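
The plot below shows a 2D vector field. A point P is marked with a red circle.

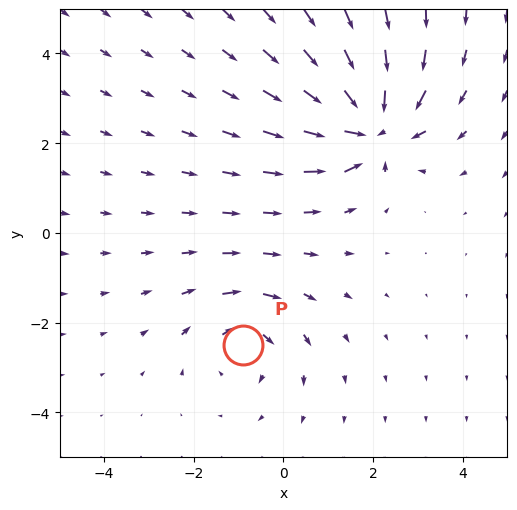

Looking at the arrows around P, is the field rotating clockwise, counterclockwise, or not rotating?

Near P at (-0.9, -2.5) the arrows circulate clockwise. The curl (z-component) there is about -3; negative curl means clockwise rotation.

clockwise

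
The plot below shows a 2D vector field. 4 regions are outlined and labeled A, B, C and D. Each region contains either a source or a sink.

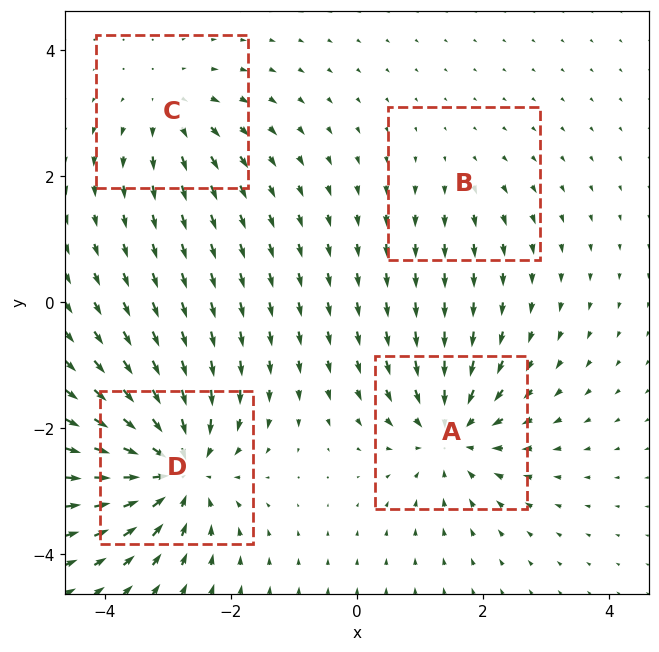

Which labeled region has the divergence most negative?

D

Divergence at each region's feature centre — A: about -6, B: about +2, C: about +4, D: about -7. Region D is most negative.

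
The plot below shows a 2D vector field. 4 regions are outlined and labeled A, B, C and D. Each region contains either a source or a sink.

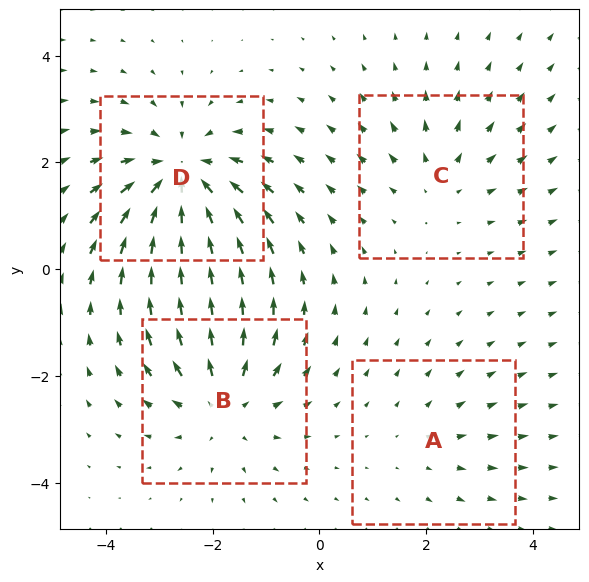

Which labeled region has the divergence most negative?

D

Divergence at each region's feature centre — A: about +2, B: about +5, C: about +3, D: about -6. Region D is most negative.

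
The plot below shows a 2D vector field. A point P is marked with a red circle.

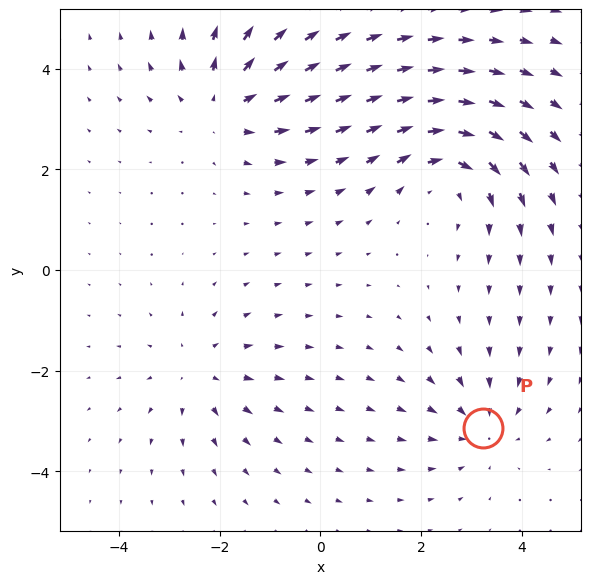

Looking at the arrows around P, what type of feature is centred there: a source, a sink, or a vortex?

At P (3.2, -3.1) the arrows converge inward. Divergence about -3, curl ≈0 — negative divergence with near-zero curl is a sink.

sink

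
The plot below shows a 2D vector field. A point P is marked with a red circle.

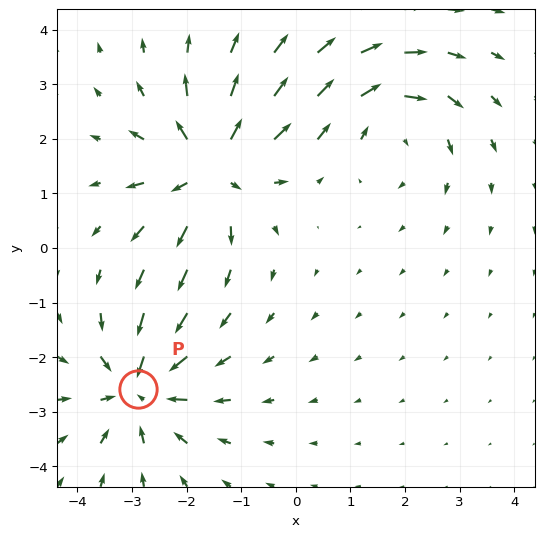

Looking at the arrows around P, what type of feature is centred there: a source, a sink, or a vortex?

At P (-2.9, -2.6) the arrows converge inward. Divergence about -5, curl ≈0 — negative divergence with near-zero curl is a sink.

sink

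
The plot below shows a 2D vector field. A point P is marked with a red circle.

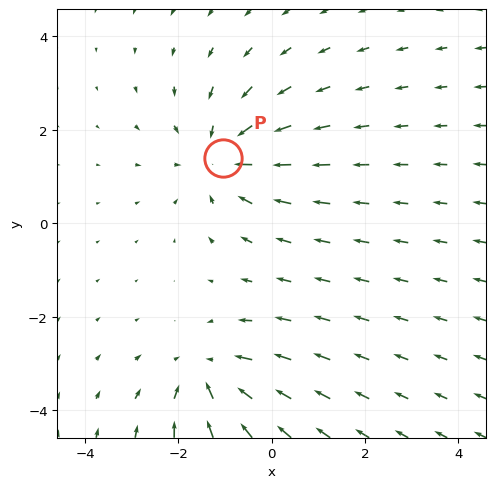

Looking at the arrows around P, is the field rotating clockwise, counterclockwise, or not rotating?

Near P at (-1.0, 1.4) the arrows show no circulation. The curl there is ≈0.

not rotating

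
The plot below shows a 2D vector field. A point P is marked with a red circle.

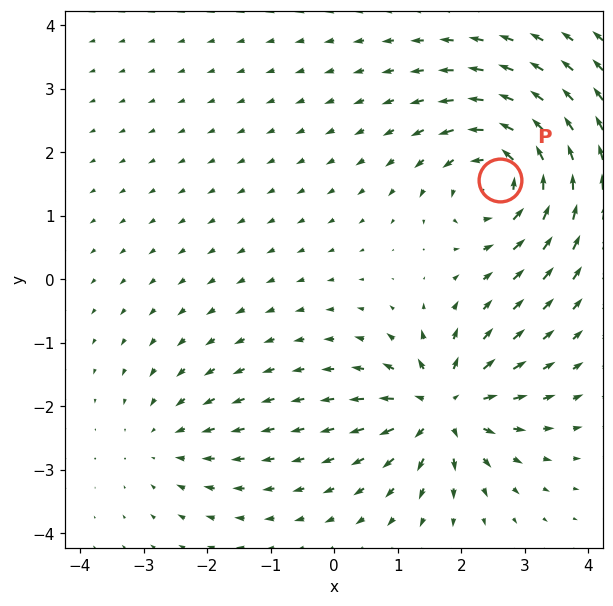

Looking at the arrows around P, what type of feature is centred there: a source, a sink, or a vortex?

At P (2.6, 1.6) the arrows circulate counterclockwise. Divergence ≈0, curl about +6 — near-zero divergence with nonzero curl is a vortex.

vortex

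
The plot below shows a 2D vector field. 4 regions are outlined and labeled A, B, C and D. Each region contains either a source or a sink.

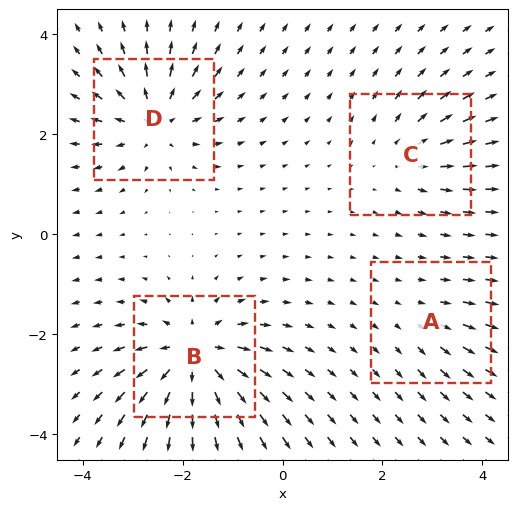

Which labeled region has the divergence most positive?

B

Divergence at each region's feature centre — A: about +2, B: about +8, C: about +4, D: about +6. Region B is most positive.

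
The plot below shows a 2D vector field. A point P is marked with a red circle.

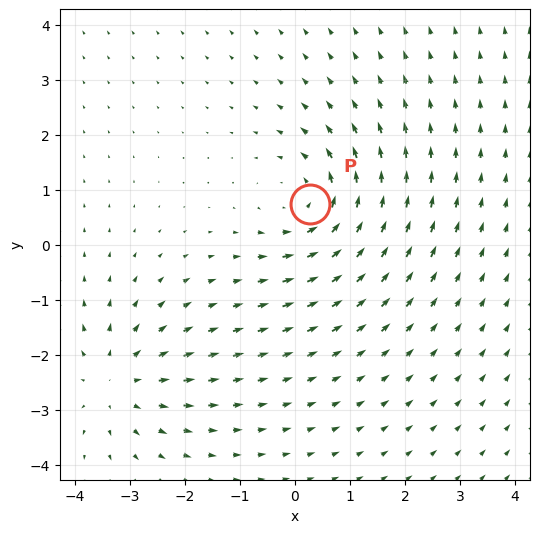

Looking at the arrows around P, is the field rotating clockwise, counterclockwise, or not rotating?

counterclockwise

Near P at (0.3, 0.7) the arrows circulate counterclockwise. The curl (z-component) there is about +5; positive curl means counterclockwise rotation.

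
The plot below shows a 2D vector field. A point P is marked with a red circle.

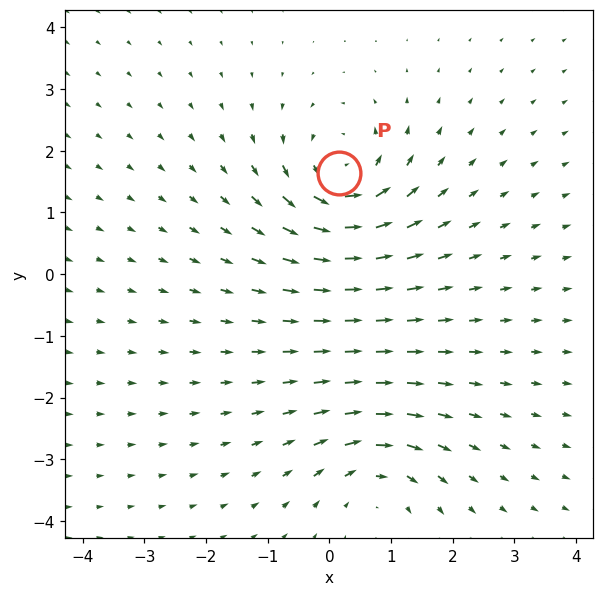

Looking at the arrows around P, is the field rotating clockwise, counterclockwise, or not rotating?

counterclockwise

Near P at (0.2, 1.6) the arrows circulate counterclockwise. The curl (z-component) there is about +6; positive curl means counterclockwise rotation.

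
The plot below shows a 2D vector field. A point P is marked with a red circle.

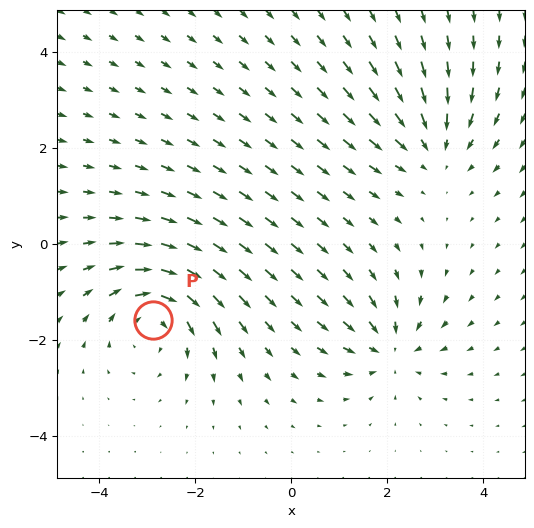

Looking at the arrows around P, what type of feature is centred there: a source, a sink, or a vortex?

vortex

At P (-2.9, -1.6) the arrows circulate clockwise. Divergence ≈0, curl about -5 — near-zero divergence with nonzero curl is a vortex.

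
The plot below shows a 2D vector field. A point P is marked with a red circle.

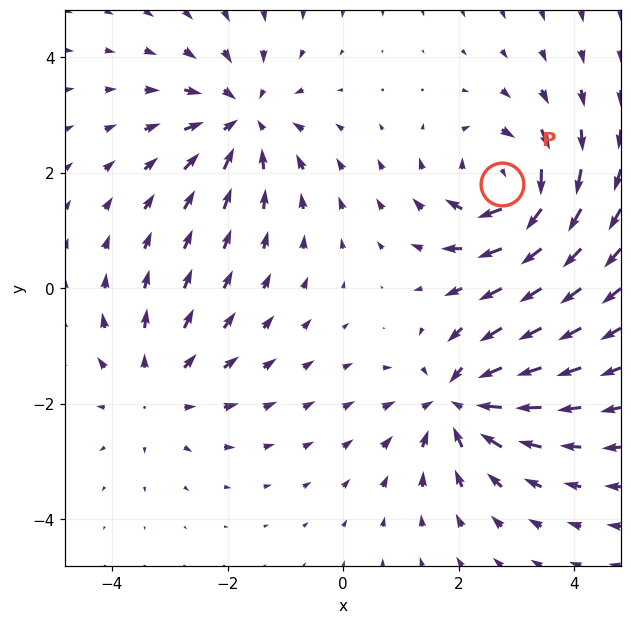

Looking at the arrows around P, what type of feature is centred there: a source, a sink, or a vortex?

At P (2.7, 1.8) the arrows circulate clockwise. Divergence ≈0, curl about -6 — near-zero divergence with nonzero curl is a vortex.

vortex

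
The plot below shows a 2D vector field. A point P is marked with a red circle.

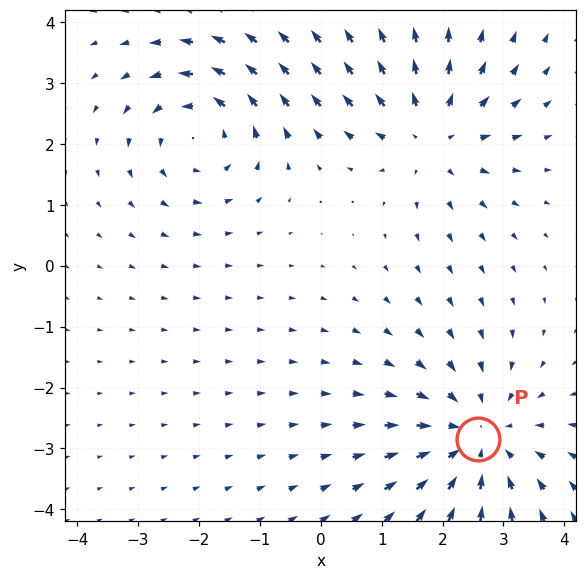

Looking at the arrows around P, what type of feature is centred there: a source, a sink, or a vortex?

At P (2.6, -2.8) the arrows converge inward. Divergence about -3, curl ≈0 — negative divergence with near-zero curl is a sink.

sink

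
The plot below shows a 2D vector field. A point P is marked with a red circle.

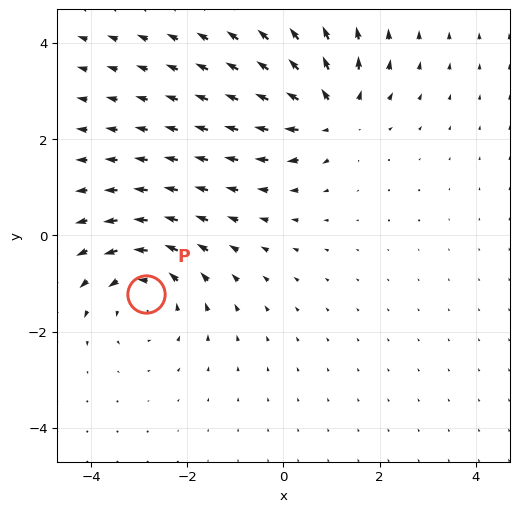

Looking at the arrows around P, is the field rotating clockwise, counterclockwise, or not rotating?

counterclockwise

Near P at (-2.9, -1.2) the arrows circulate counterclockwise. The curl (z-component) there is about +4; positive curl means counterclockwise rotation.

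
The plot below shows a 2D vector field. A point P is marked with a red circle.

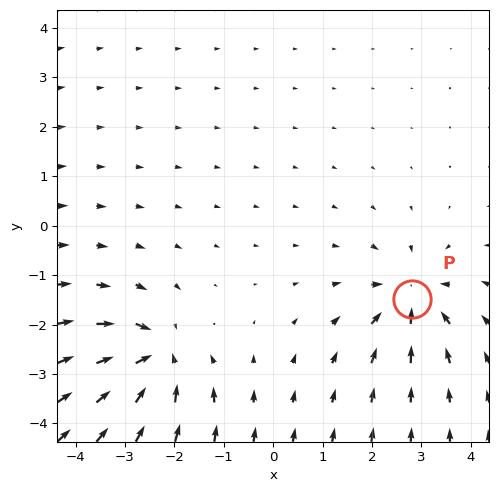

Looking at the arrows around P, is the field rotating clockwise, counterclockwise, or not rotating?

not rotating

Near P at (2.8, -1.5) the arrows show no circulation. The curl there is ≈0.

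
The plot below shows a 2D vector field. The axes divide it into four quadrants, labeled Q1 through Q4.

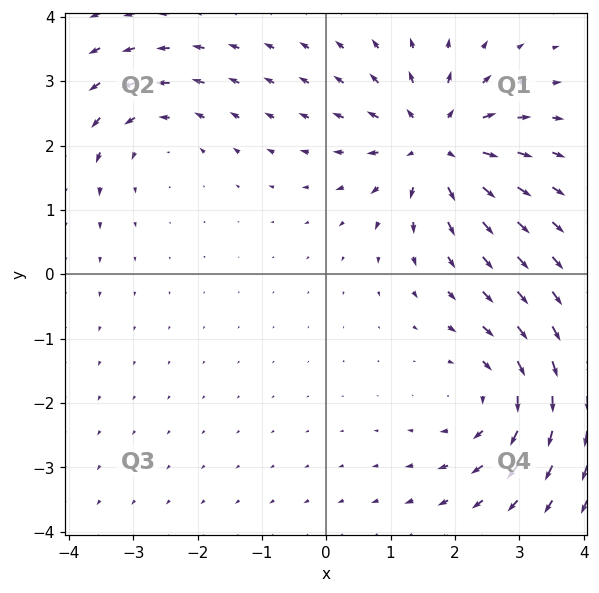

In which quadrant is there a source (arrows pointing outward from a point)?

Q1

The source sits at approximately (1.7, 2.0), which lies in quadrant Q1. The divergence there is about +5, positive as expected for a source.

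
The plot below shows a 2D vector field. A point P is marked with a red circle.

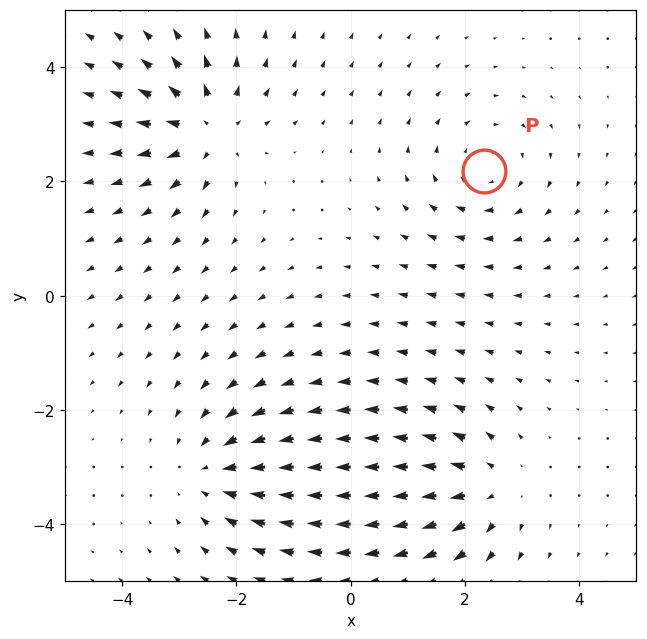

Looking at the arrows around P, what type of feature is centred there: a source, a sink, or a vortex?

vortex

At P (2.3, 2.2) the arrows circulate clockwise. Divergence ≈0, curl about -4 — near-zero divergence with nonzero curl is a vortex.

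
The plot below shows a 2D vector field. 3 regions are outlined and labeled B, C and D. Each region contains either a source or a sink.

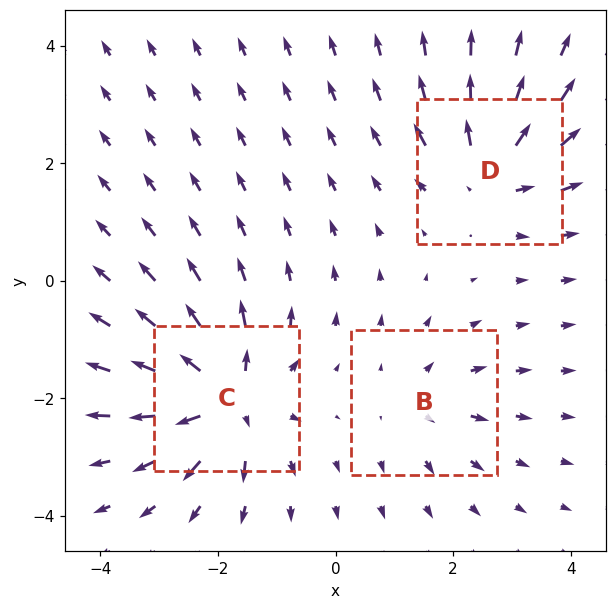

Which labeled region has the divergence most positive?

Divergence at each region's feature centre — B: about +3, C: about +6, D: about +4. Region C is most positive.

C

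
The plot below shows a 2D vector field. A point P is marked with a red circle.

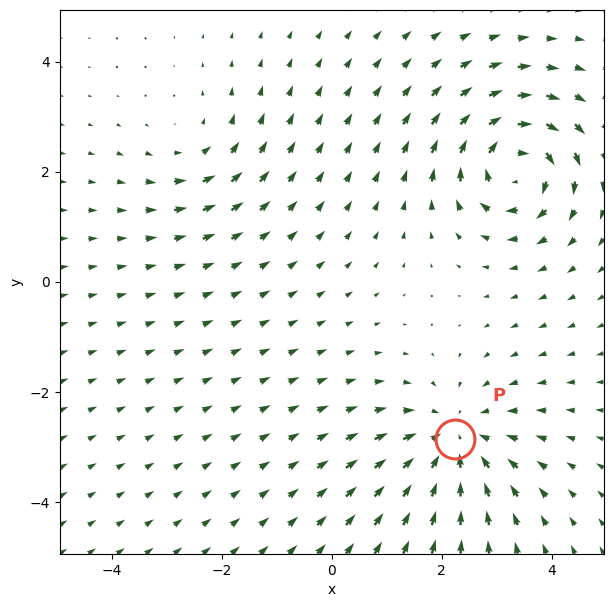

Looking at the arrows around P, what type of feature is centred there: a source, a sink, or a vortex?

At P (2.2, -2.9) the arrows converge inward. Divergence about -4, curl ≈0 — negative divergence with near-zero curl is a sink.

sink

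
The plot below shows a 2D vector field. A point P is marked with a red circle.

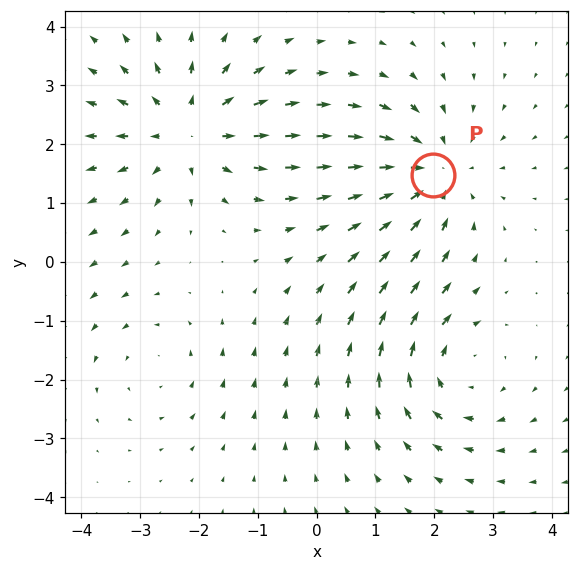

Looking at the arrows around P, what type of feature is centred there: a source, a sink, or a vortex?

sink

At P (2.0, 1.5) the arrows converge inward. Divergence about -4, curl ≈0 — negative divergence with near-zero curl is a sink.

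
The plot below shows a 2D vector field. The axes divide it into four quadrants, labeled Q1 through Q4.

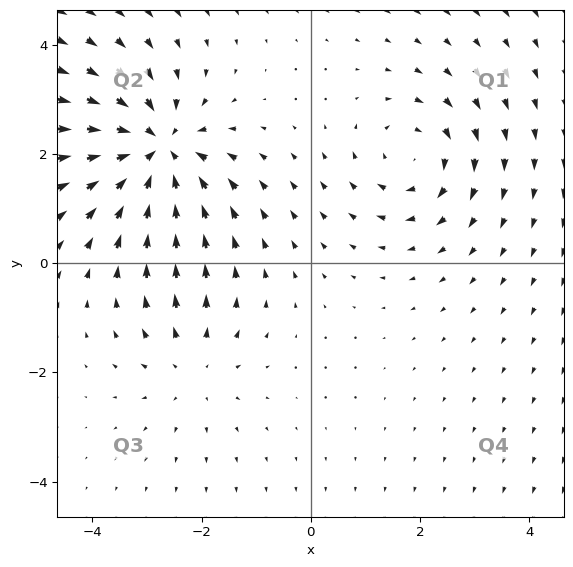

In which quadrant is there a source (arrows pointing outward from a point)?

Q3

The source sits at approximately (-2.2, -1.9), which lies in quadrant Q3. The divergence there is about +2, positive as expected for a source.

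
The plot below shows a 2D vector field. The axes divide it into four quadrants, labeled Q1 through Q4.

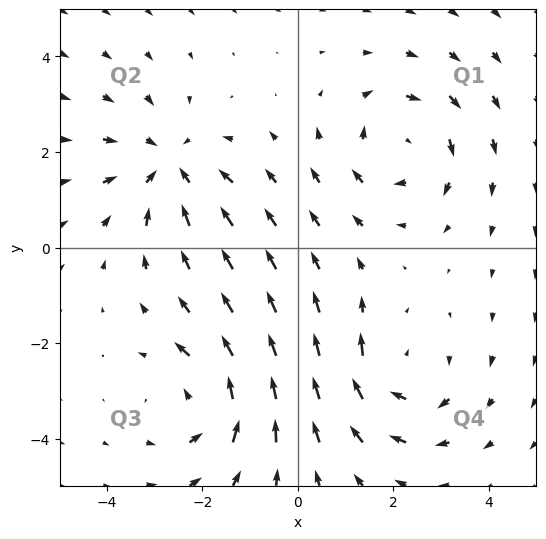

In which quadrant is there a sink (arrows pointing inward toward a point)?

The sink sits at approximately (-2.7, 1.7), which lies in quadrant Q2. The divergence there is about -4, negative as expected for a sink.

Q2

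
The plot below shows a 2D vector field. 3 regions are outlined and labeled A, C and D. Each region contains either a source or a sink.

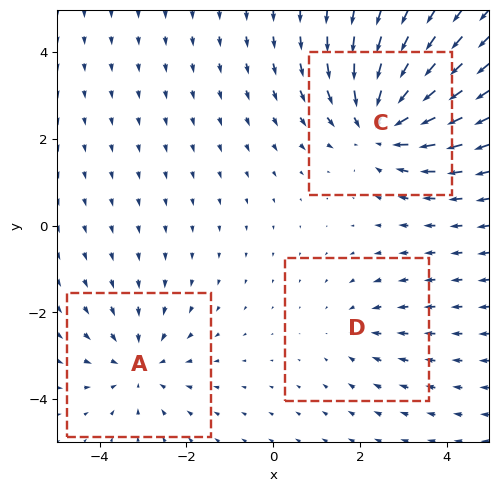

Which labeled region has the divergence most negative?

Divergence at each region's feature centre — A: about -3, C: about -4, D: about -2. Region C is most negative.

C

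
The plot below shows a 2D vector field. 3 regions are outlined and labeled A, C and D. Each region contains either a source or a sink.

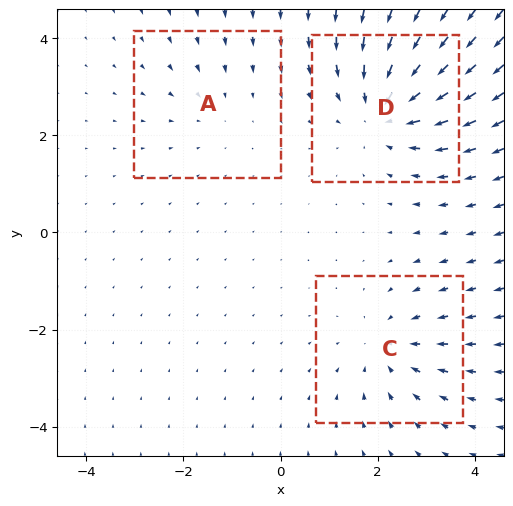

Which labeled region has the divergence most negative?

D

Divergence at each region's feature centre — A: about -2, C: about -3, D: about -4. Region D is most negative.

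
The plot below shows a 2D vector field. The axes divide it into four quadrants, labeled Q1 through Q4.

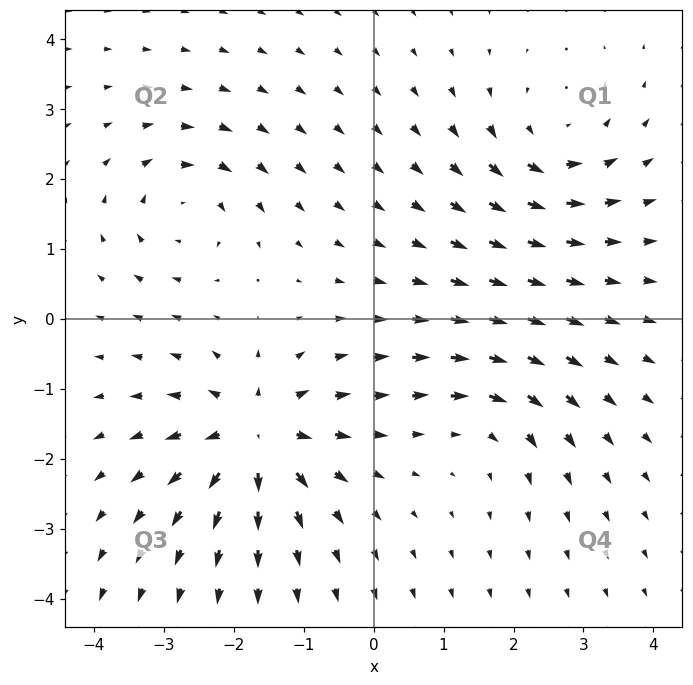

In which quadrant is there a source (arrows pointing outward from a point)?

The source sits at approximately (-1.7, -1.7), which lies in quadrant Q3. The divergence there is about +6, positive as expected for a source.

Q3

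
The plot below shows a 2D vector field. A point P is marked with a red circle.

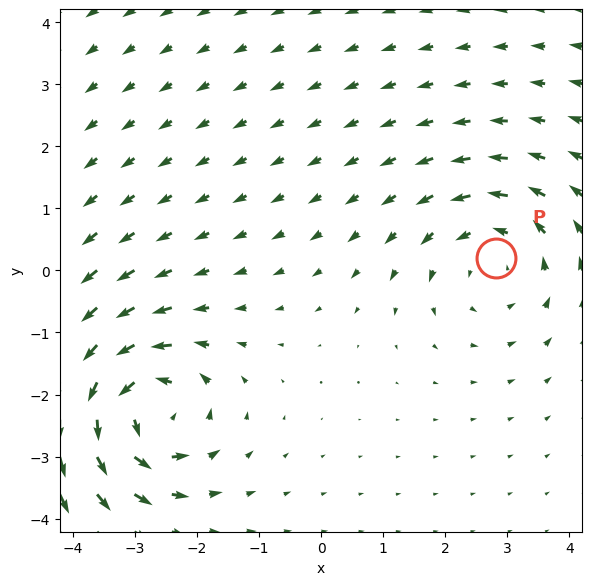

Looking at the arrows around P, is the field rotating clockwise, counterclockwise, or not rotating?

counterclockwise

Near P at (2.8, 0.2) the arrows circulate counterclockwise. The curl (z-component) there is about +3; positive curl means counterclockwise rotation.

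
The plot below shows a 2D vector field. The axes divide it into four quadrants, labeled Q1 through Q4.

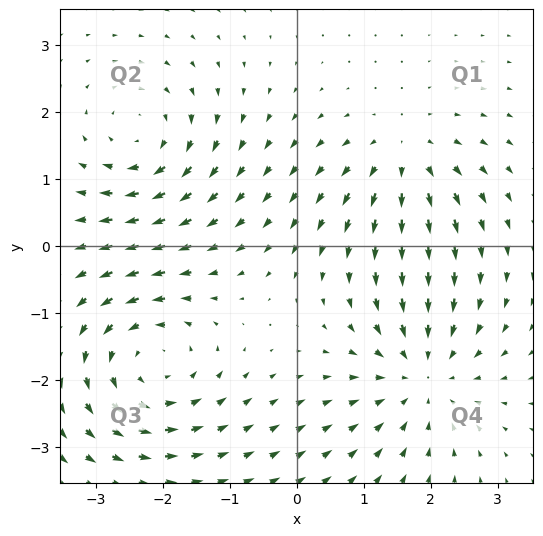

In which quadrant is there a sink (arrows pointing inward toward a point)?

The sink sits at approximately (1.9, -1.9), which lies in quadrant Q4. The divergence there is about -4, negative as expected for a sink.

Q4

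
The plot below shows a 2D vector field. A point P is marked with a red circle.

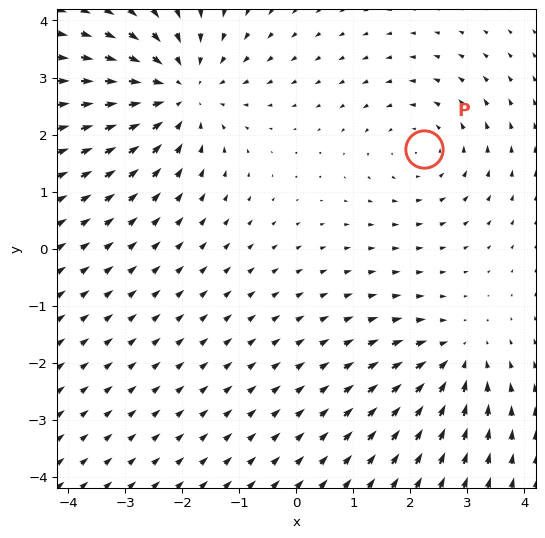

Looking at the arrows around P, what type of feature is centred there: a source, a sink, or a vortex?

At P (2.2, 1.7) the arrows circulate counterclockwise. Divergence ≈0, curl about +3 — near-zero divergence with nonzero curl is a vortex.

vortex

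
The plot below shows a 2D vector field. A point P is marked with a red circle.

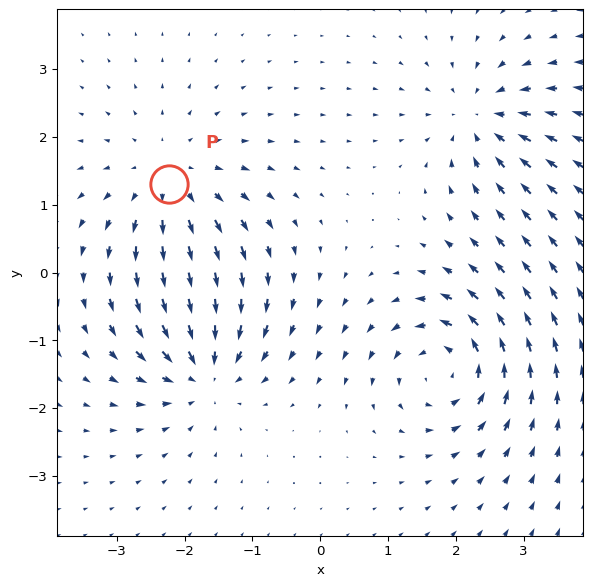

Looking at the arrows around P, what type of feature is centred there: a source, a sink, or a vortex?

At P (-2.2, 1.3) the arrows spread outward. Divergence about +4, curl ≈0 — positive divergence with near-zero curl is a source.

source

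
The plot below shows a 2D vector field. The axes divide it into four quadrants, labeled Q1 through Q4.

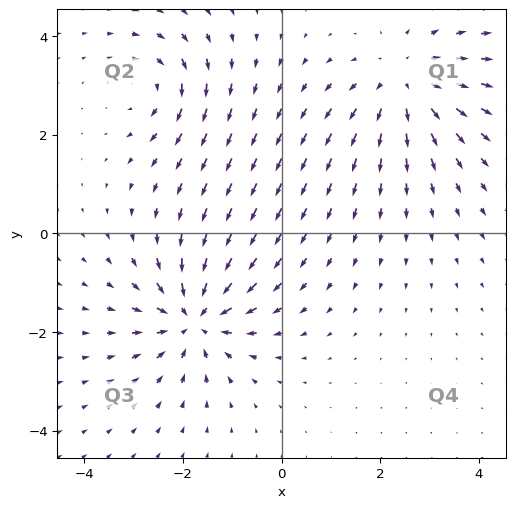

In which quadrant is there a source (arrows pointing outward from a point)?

The source sits at approximately (2.5, 3.1), which lies in quadrant Q1. The divergence there is about +4, positive as expected for a source.

Q1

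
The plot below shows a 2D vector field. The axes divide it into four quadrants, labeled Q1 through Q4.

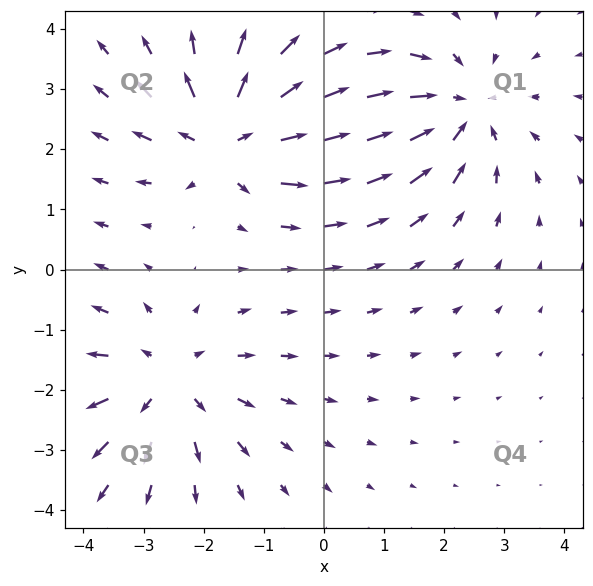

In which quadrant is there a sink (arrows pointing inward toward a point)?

The sink sits at approximately (2.3, 2.7), which lies in quadrant Q1. The divergence there is about -4, negative as expected for a sink.

Q1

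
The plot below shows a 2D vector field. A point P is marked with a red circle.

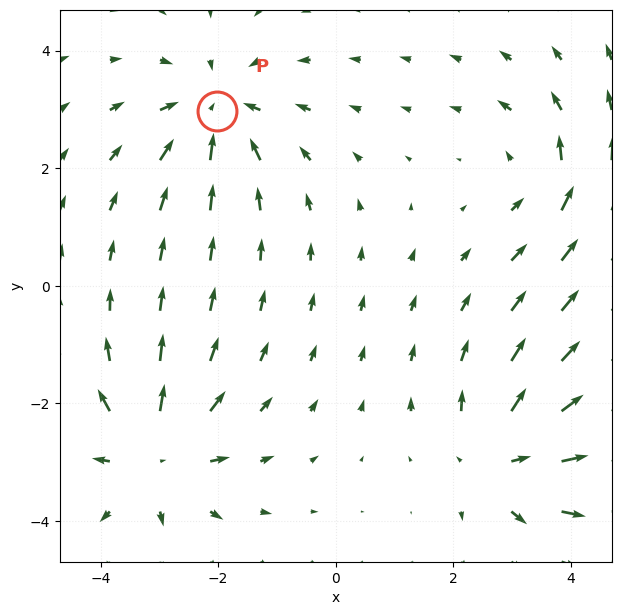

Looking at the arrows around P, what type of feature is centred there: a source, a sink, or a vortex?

At P (-2.0, 3.0) the arrows converge inward. Divergence about -4, curl ≈0 — negative divergence with near-zero curl is a sink.

sink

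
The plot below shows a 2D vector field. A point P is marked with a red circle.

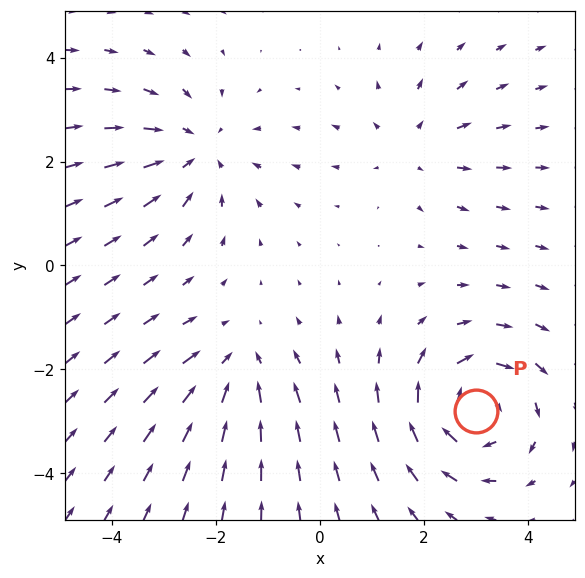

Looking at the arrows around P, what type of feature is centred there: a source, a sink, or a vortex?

At P (3.0, -2.8) the arrows circulate clockwise. Divergence ≈0, curl about -5 — near-zero divergence with nonzero curl is a vortex.

vortex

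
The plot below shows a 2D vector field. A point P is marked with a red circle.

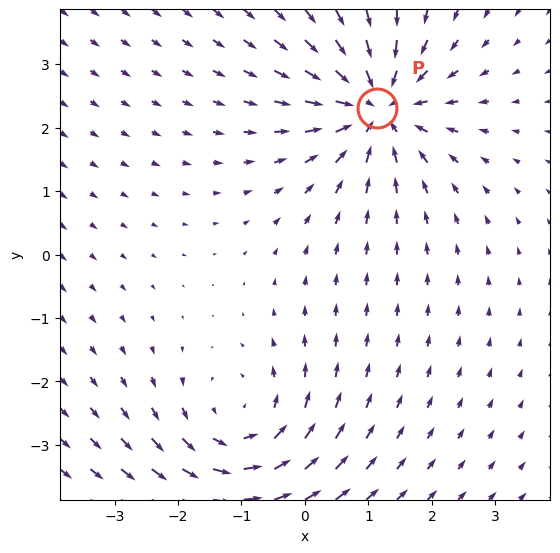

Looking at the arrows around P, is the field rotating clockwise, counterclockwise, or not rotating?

not rotating

Near P at (1.1, 2.3) the arrows show no circulation. The curl there is ≈0.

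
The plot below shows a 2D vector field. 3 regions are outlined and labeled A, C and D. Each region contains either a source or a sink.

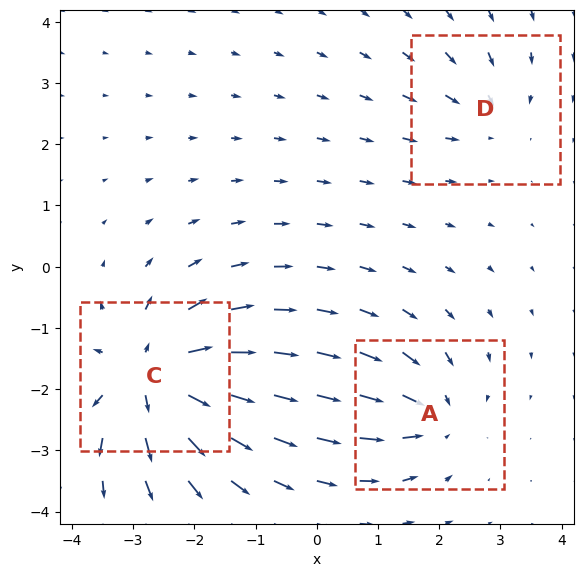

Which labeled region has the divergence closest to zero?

Divergence at each region's feature centre — A: about -4, C: about +7, D: about -3. Region D is closest to zero.

D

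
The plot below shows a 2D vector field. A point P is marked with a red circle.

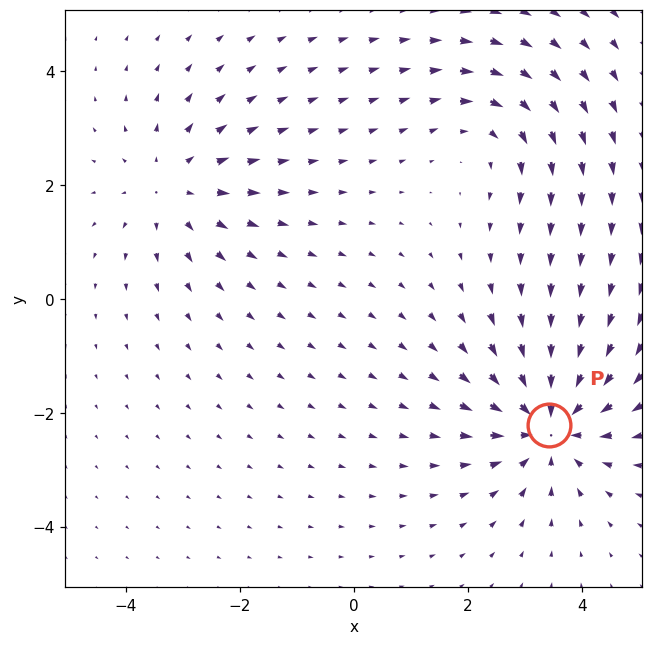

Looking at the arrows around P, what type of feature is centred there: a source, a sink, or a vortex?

At P (3.4, -2.2) the arrows converge inward. Divergence about -5, curl ≈0 — negative divergence with near-zero curl is a sink.

sink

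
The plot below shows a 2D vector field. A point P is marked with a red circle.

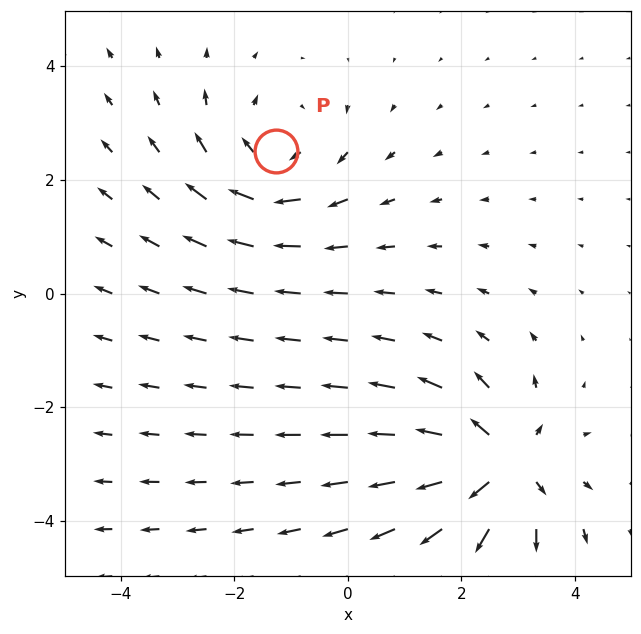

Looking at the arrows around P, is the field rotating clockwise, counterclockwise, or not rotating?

clockwise

Near P at (-1.3, 2.5) the arrows circulate clockwise. The curl (z-component) there is about -3; negative curl means clockwise rotation.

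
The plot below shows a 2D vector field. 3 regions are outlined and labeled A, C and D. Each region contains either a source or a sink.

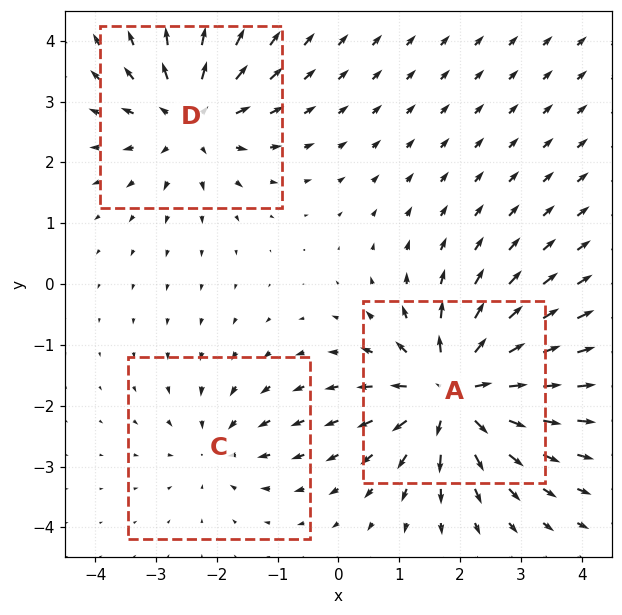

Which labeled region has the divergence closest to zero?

C

Divergence at each region's feature centre — A: about +5, C: about -2, D: about +4. Region C is closest to zero.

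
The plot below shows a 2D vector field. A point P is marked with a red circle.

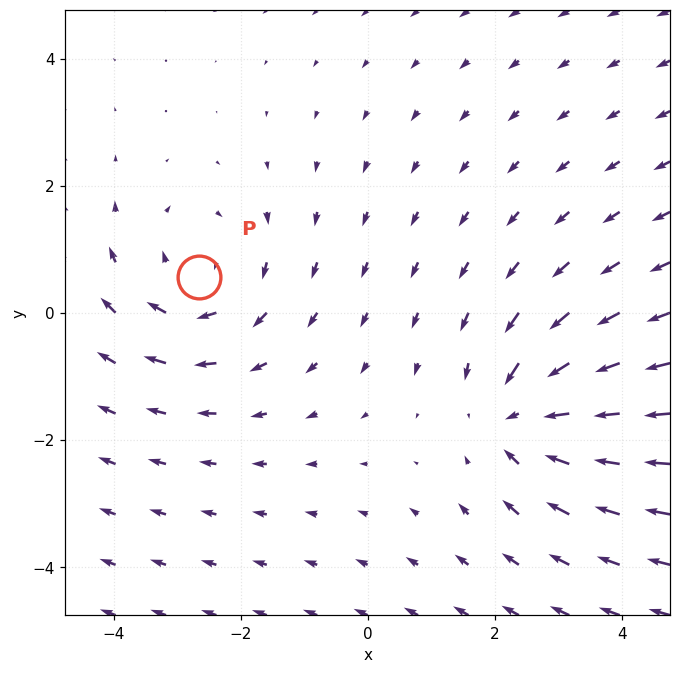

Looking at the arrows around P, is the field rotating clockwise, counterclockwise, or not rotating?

Near P at (-2.7, 0.6) the arrows circulate clockwise. The curl (z-component) there is about -3; negative curl means clockwise rotation.

clockwise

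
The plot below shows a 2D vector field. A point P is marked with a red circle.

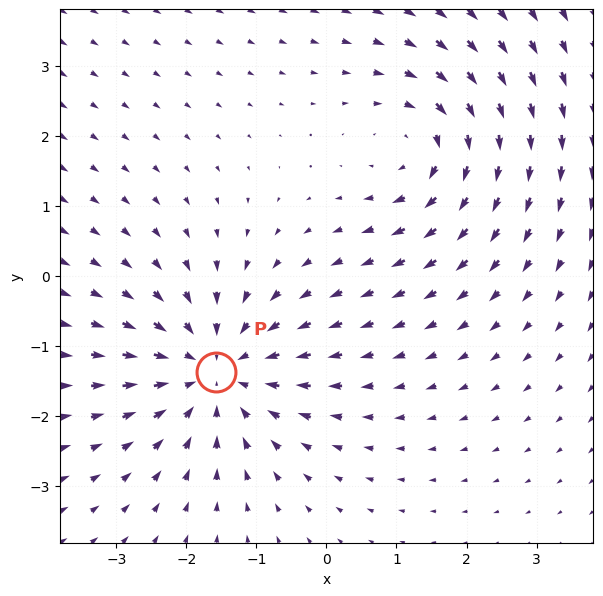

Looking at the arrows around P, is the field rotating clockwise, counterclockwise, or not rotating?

Near P at (-1.6, -1.4) the arrows show no circulation. The curl there is ≈0.

not rotating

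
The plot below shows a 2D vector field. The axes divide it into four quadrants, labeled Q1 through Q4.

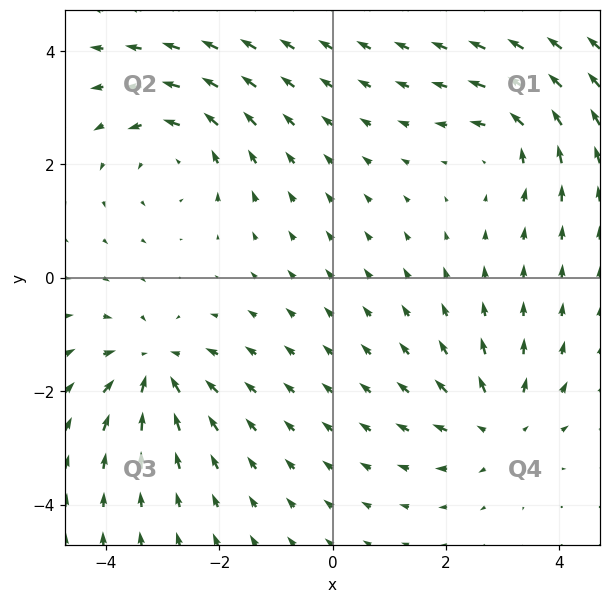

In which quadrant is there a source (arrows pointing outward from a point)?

Q4

The source sits at approximately (2.9, -2.6), which lies in quadrant Q4. The divergence there is about +3, positive as expected for a source.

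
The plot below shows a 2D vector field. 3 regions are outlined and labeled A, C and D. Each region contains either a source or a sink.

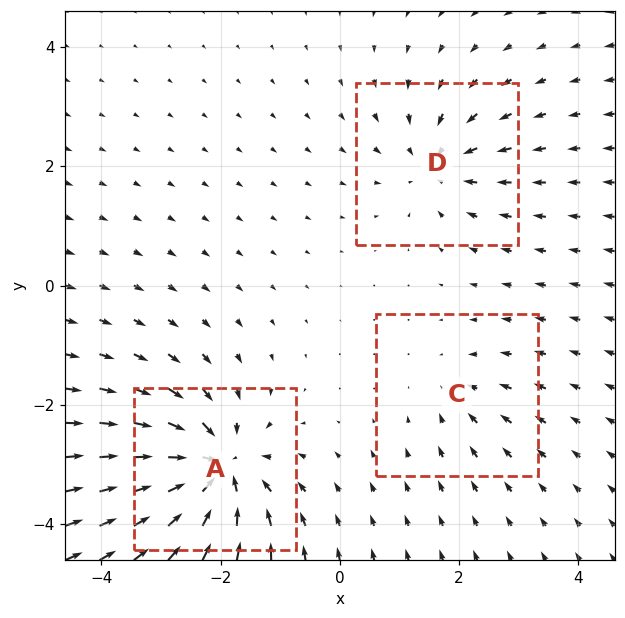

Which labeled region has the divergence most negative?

A

Divergence at each region's feature centre — A: about -6, C: about -2, D: about -4. Region A is most negative.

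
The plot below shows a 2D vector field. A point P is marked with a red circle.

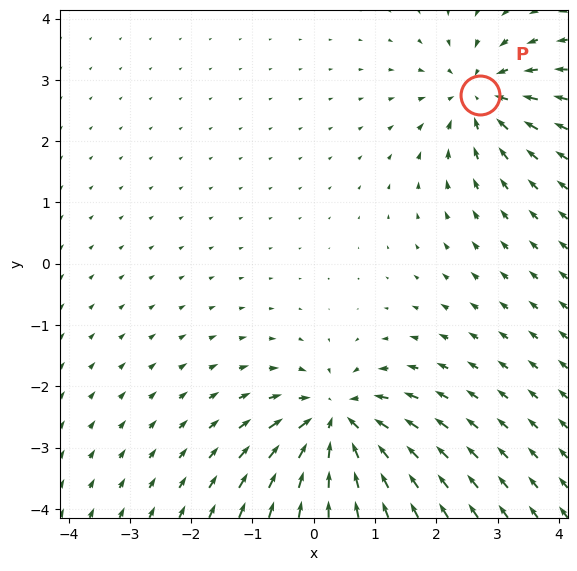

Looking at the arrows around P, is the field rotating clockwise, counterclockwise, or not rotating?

not rotating

Near P at (2.7, 2.8) the arrows show no circulation. The curl there is ≈0.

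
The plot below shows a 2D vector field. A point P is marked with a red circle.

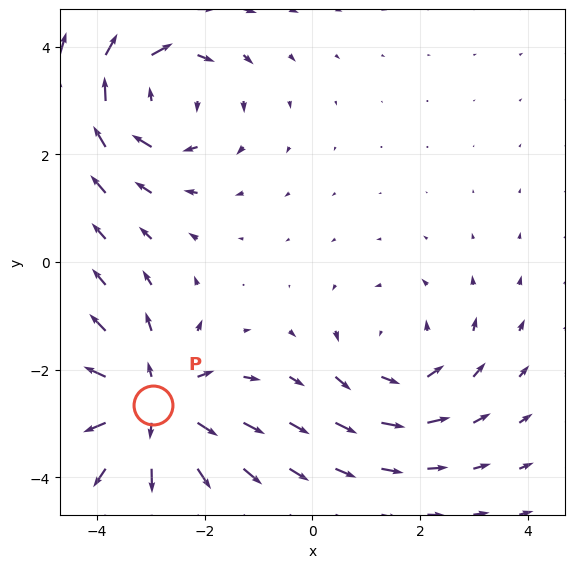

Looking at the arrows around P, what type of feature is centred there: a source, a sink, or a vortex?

At P (-3.0, -2.7) the arrows spread outward. Divergence about +5, curl ≈0 — positive divergence with near-zero curl is a source.

source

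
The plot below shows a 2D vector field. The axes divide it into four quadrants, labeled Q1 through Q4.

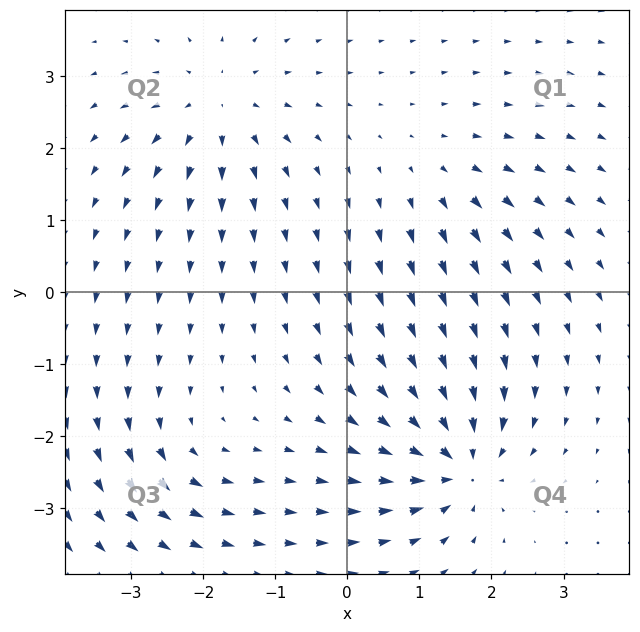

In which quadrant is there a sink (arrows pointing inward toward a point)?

Q4

The sink sits at approximately (1.6, -2.4), which lies in quadrant Q4. The divergence there is about -7, negative as expected for a sink.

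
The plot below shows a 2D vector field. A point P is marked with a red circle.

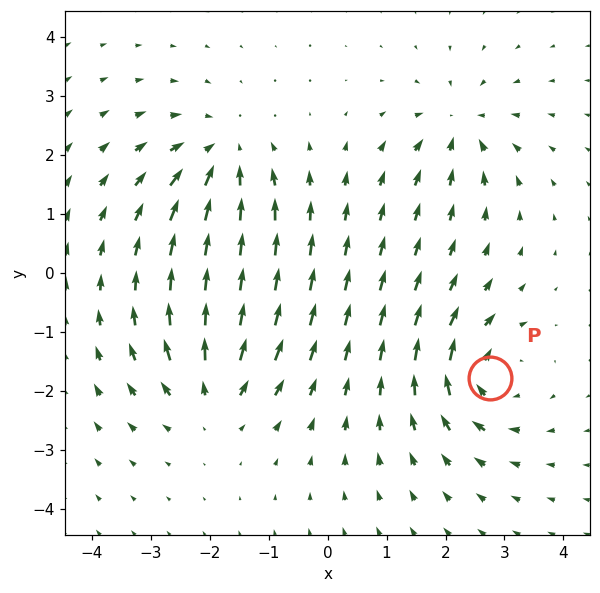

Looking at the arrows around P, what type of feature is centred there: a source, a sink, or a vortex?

At P (2.8, -1.8) the arrows circulate clockwise. Divergence ≈0, curl about -6 — near-zero divergence with nonzero curl is a vortex.

vortex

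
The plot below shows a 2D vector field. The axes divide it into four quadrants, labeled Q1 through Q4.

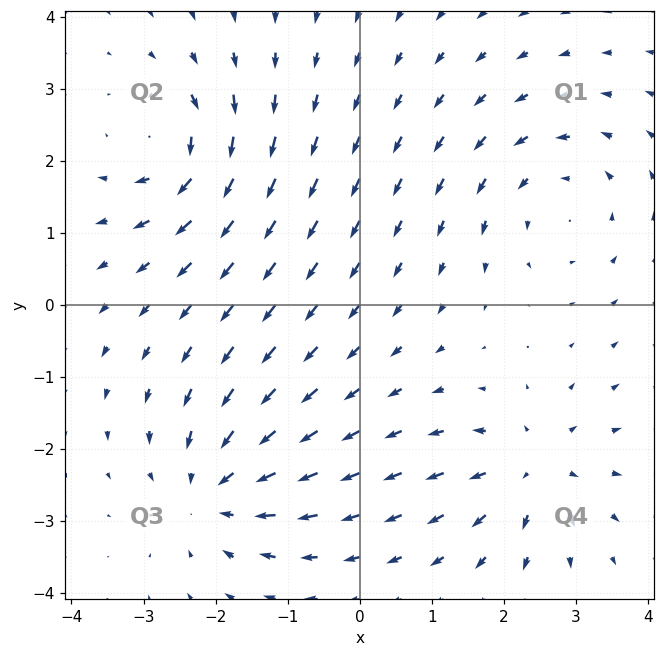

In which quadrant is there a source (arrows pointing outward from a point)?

The source sits at approximately (2.4, -2.3), which lies in quadrant Q4. The divergence there is about +5, positive as expected for a source.

Q4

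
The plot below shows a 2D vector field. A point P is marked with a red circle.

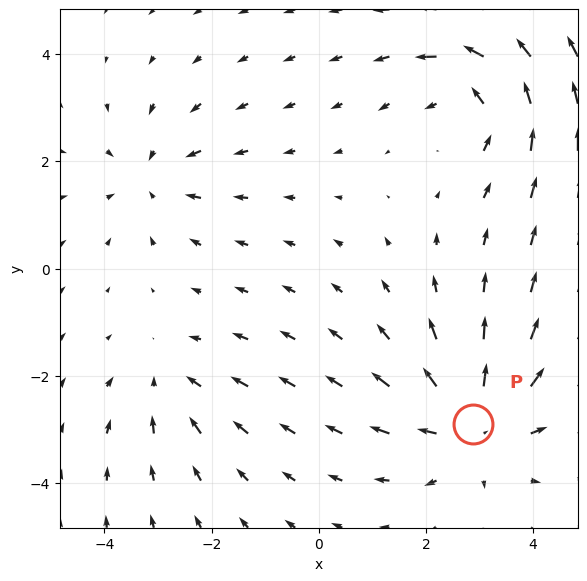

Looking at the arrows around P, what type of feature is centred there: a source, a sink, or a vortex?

At P (2.9, -2.9) the arrows spread outward. Divergence about +4, curl ≈0 — positive divergence with near-zero curl is a source.

source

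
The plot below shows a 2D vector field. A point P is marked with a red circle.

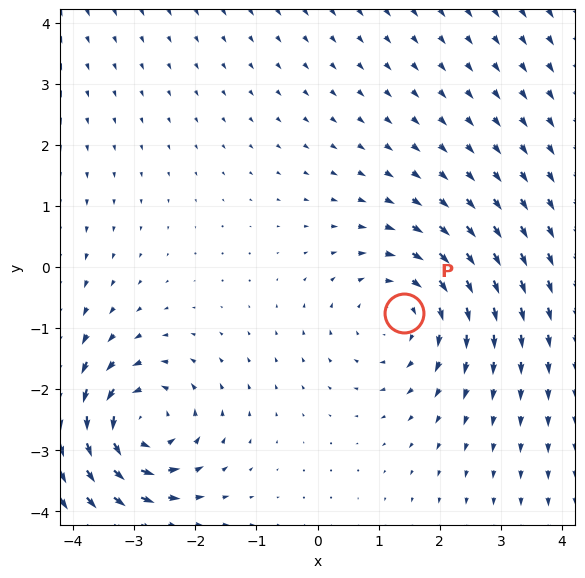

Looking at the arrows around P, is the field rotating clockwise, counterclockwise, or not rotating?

Near P at (1.4, -0.7) the arrows circulate clockwise. The curl (z-component) there is about -2; negative curl means clockwise rotation.

clockwise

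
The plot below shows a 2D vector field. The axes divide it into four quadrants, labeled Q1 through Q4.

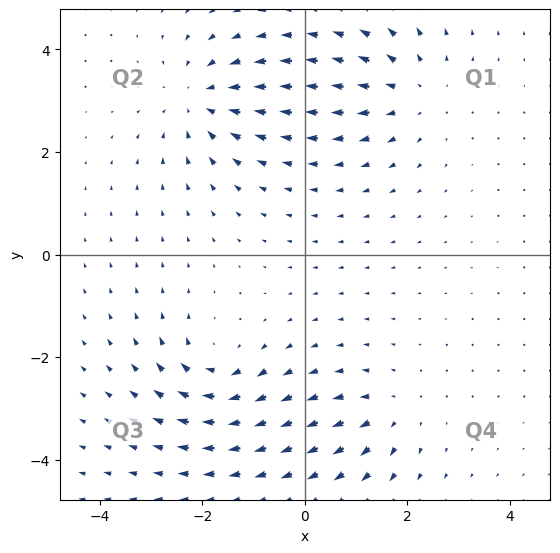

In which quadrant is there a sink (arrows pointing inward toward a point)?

The sink sits at approximately (-2.0, 3.0), which lies in quadrant Q2. The divergence there is about -4, negative as expected for a sink.

Q2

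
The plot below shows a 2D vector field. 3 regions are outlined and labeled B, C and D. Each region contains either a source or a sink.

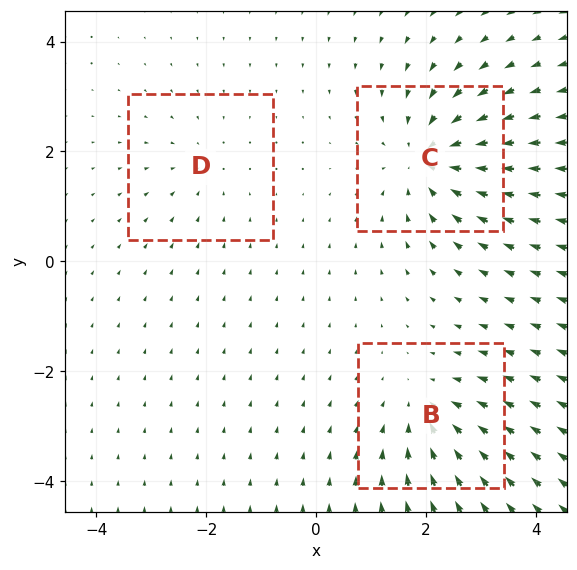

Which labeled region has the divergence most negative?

Divergence at each region's feature centre — B: about -3, C: about -4, D: about -2. Region C is most negative.

C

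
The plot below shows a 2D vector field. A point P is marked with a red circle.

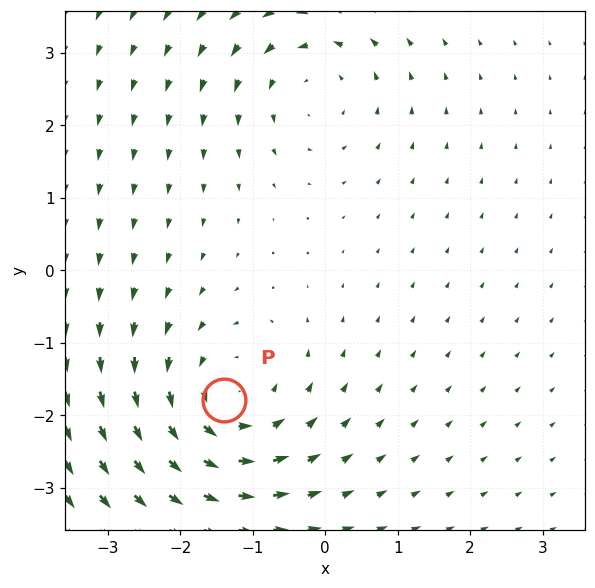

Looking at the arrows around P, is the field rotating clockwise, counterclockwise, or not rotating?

counterclockwise

Near P at (-1.4, -1.8) the arrows circulate counterclockwise. The curl (z-component) there is about +4; positive curl means counterclockwise rotation.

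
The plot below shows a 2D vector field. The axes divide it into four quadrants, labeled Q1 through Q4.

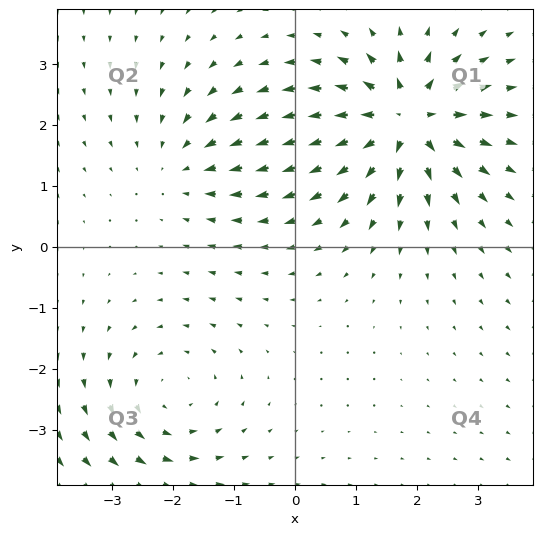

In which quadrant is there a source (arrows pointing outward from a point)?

The source sits at approximately (1.8, 2.1), which lies in quadrant Q1. The divergence there is about +6, positive as expected for a source.

Q1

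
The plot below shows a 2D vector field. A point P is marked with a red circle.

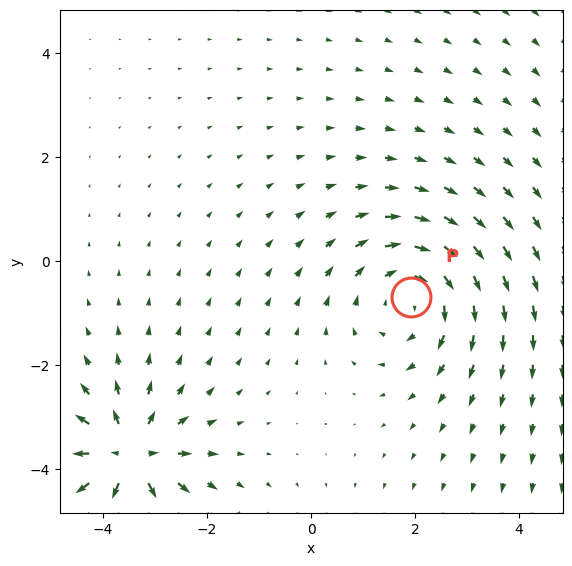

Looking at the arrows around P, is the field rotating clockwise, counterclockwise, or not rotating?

Near P at (1.9, -0.7) the arrows circulate clockwise. The curl (z-component) there is about -3; negative curl means clockwise rotation.

clockwise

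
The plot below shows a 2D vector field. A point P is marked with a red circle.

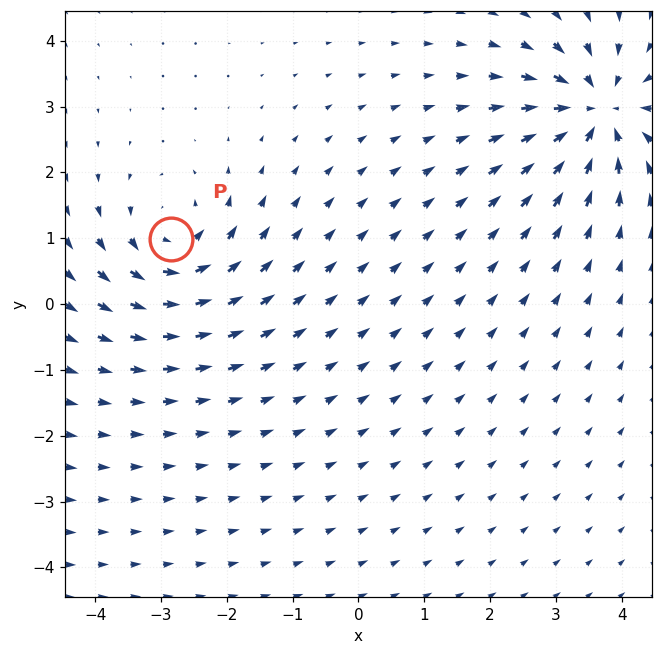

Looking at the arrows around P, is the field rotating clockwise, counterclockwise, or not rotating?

Near P at (-2.8, 1.0) the arrows circulate counterclockwise. The curl (z-component) there is about +5; positive curl means counterclockwise rotation.

counterclockwise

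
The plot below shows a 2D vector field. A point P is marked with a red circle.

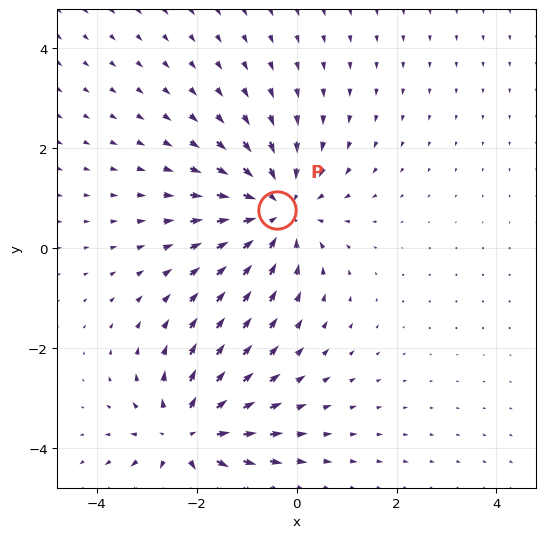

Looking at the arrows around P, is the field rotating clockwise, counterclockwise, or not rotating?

not rotating

Near P at (-0.4, 0.8) the arrows show no circulation. The curl there is ≈0.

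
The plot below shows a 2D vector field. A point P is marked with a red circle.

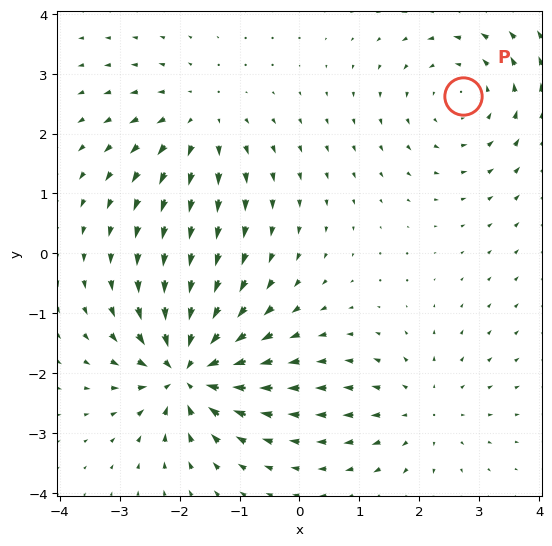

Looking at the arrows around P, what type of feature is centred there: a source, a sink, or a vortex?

At P (2.7, 2.6) the arrows circulate counterclockwise. Divergence ≈0, curl about +3 — near-zero divergence with nonzero curl is a vortex.

vortex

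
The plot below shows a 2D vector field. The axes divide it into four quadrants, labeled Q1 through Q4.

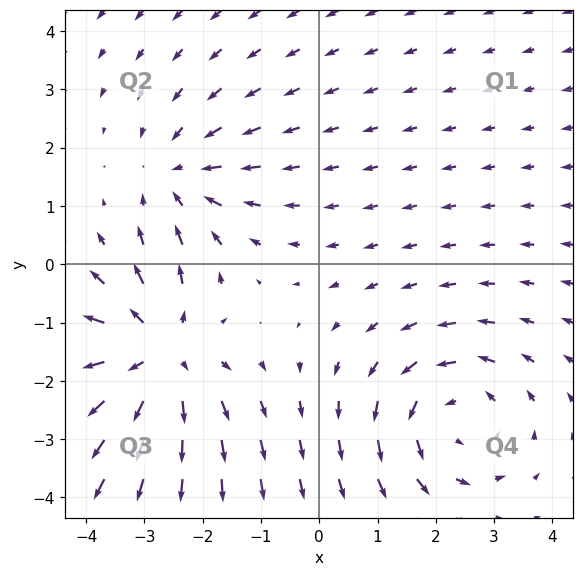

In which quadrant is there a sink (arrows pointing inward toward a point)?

The sink sits at approximately (-2.4, 1.5), which lies in quadrant Q2. The divergence there is about -3, negative as expected for a sink.

Q2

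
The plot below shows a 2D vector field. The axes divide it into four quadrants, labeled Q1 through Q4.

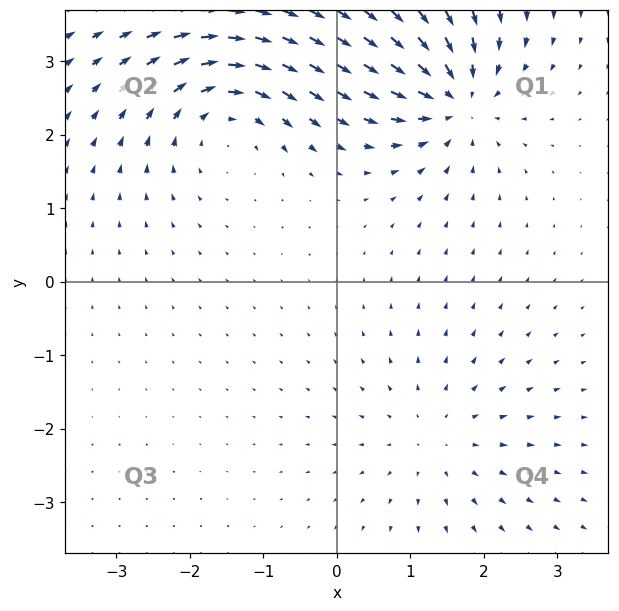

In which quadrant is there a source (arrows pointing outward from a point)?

Q4

The source sits at approximately (1.4, -2.1), which lies in quadrant Q4. The divergence there is about +3, positive as expected for a source.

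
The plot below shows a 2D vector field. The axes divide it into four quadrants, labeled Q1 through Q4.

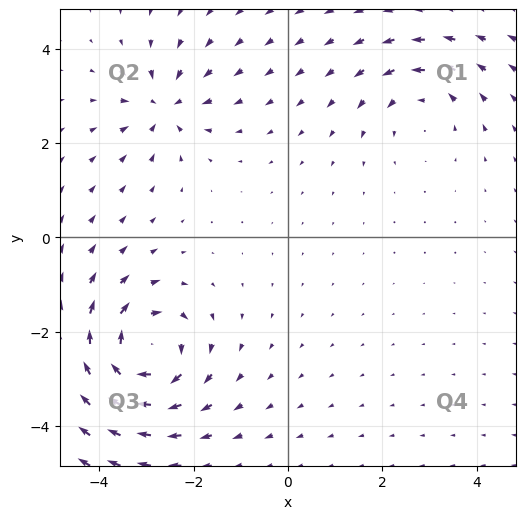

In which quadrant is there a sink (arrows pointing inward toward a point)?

Q2

The sink sits at approximately (-2.6, 2.8), which lies in quadrant Q2. The divergence there is about -4, negative as expected for a sink.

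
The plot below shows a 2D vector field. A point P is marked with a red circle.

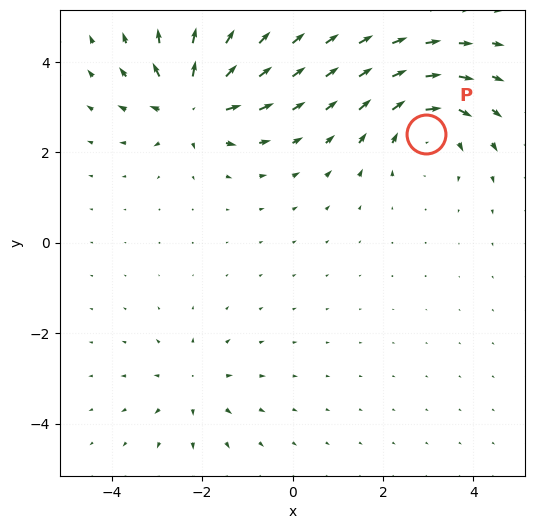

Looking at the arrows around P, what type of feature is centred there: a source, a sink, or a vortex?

vortex

At P (3.0, 2.4) the arrows circulate clockwise. Divergence ≈0, curl about -4 — near-zero divergence with nonzero curl is a vortex.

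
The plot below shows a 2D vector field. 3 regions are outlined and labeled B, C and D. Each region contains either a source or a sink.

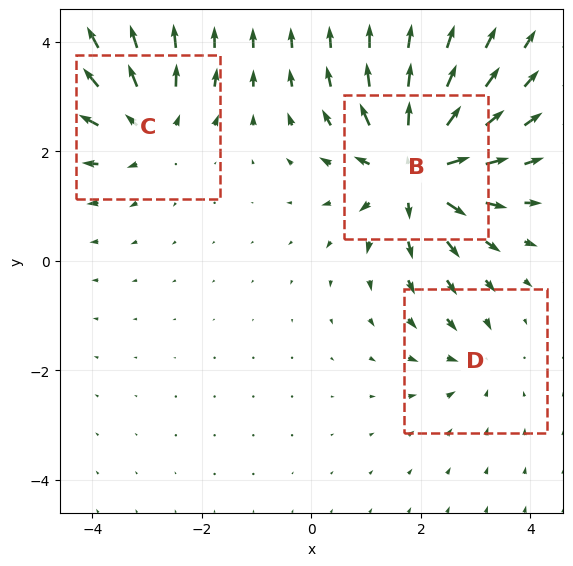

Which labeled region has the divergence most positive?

B

Divergence at each region's feature centre — B: about +6, C: about +4, D: about -2. Region B is most positive.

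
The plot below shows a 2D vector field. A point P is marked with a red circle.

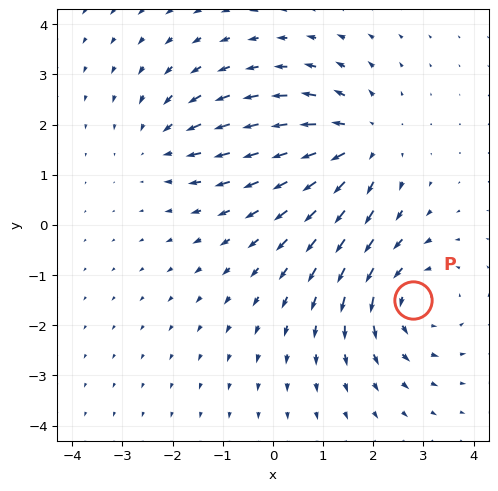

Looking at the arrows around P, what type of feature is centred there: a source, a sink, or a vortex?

At P (2.8, -1.5) the arrows circulate counterclockwise. Divergence ≈0, curl about +4 — near-zero divergence with nonzero curl is a vortex.

vortex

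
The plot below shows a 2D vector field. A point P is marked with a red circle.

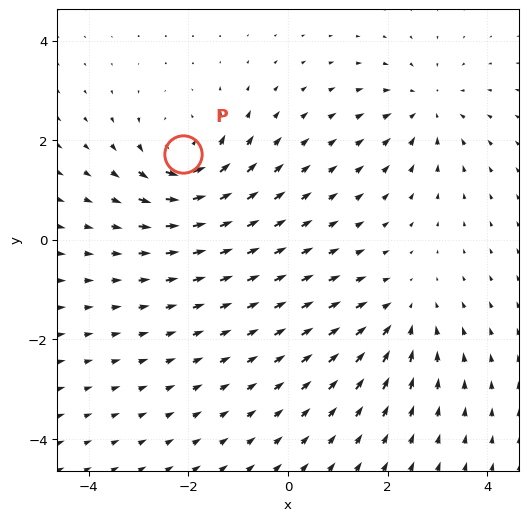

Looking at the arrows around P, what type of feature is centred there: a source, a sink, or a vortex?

vortex

At P (-2.1, 1.7) the arrows circulate counterclockwise. Divergence ≈0, curl about +4 — near-zero divergence with nonzero curl is a vortex.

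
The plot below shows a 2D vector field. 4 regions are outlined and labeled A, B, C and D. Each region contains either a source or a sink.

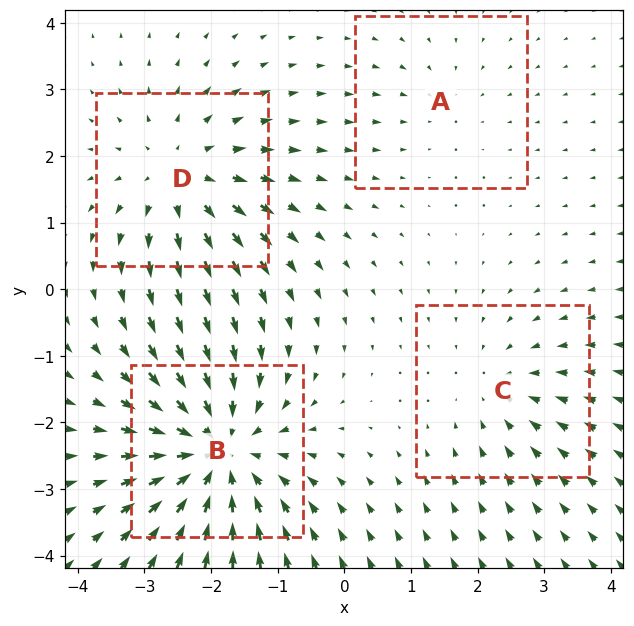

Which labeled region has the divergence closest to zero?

Divergence at each region's feature centre — A: about -2, B: about -6, C: about -3, D: about +5. Region A is closest to zero.

A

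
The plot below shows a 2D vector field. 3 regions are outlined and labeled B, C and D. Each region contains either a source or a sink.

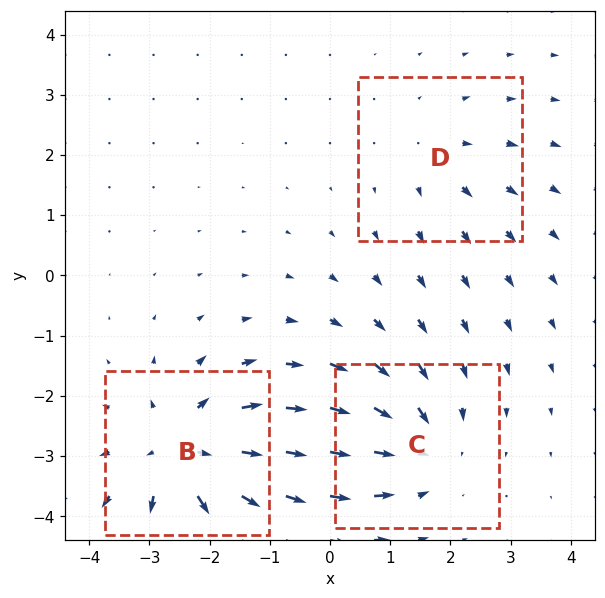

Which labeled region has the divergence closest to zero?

Divergence at each region's feature centre — B: about +4, C: about -3, D: about +2. Region D is closest to zero.

D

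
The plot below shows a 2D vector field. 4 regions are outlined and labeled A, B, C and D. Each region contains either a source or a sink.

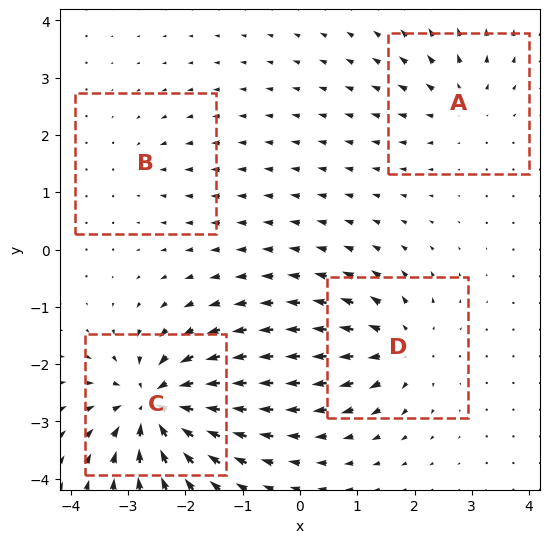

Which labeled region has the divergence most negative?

Divergence at each region's feature centre — A: about +4, B: about -2, C: about -9, D: about +6. Region C is most negative.

C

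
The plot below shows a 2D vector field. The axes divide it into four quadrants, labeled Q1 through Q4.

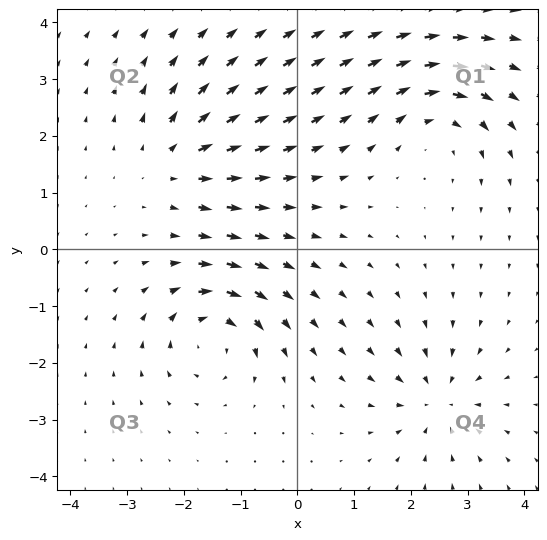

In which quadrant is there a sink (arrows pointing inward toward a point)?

The sink sits at approximately (2.5, -2.7), which lies in quadrant Q4. The divergence there is about -5, negative as expected for a sink.

Q4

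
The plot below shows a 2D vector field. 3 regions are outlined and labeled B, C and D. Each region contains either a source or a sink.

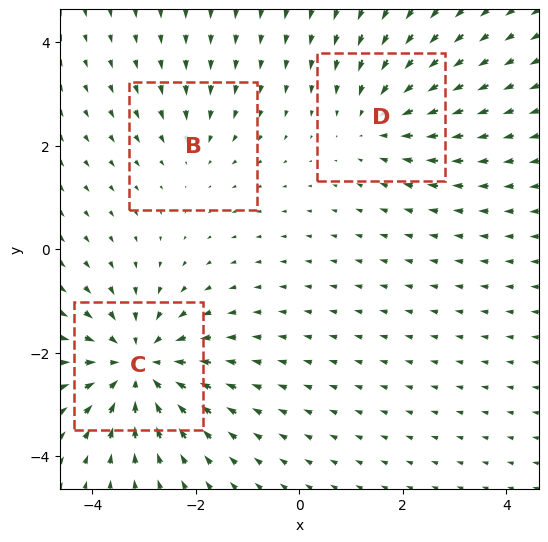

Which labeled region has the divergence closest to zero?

B

Divergence at each region's feature centre — B: about -2, C: about -5, D: about -3. Region B is closest to zero.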